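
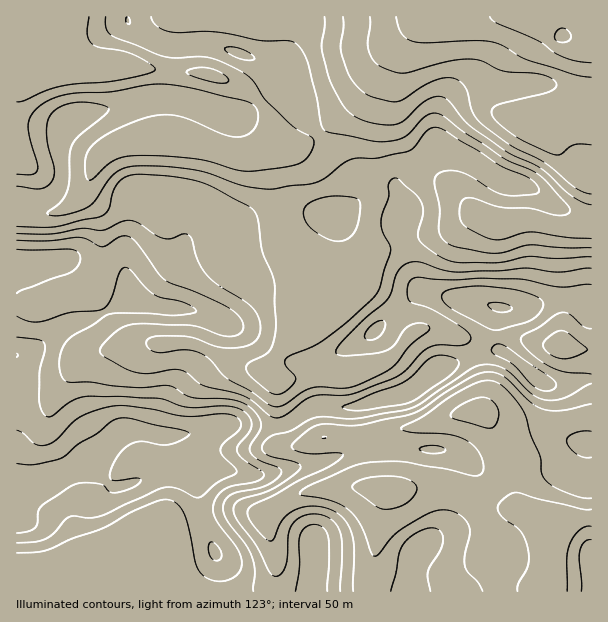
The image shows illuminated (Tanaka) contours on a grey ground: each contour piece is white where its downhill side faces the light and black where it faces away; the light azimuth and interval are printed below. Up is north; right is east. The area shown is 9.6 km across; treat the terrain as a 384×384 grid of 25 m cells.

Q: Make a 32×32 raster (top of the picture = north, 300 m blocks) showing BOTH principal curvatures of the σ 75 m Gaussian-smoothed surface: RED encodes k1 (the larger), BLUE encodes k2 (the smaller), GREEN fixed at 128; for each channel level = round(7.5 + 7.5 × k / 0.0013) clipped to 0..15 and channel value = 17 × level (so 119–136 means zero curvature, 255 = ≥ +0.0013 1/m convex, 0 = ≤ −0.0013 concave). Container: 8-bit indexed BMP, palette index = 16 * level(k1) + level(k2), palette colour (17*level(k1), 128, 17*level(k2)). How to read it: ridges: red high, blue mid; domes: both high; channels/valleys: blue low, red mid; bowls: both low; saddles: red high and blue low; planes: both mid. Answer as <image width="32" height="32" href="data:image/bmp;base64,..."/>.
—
<image width="32" height="32" href="data:image/bmp;base64,Qk02CAAAAAAAADYEAAAoAAAAIAAAACAAAAABAAgAAAAAAAAEAAATCwAAEwsAAAABAAAAAAAAAIAAABGAAAAigAAAM4AAAESAAABVgAAAZoAAAHeAAACIgAAAmYAAAKqAAAC7gAAAzIAAAN2AAADugAAA/4AAAACAEQARgBEAIoARADOAEQBEgBEAVYARAGaAEQB3gBEAiIARAJmAEQCqgBEAu4ARAMyAEQDdgBEA7oARAP+AEQAAgCIAEYAiACKAIgAzgCIARIAiAFWAIgBmgCIAd4AiAIiAIgCZgCIAqoAiALuAIgDMgCIA3YAiAO6AIgD/gCIAAIAzABGAMwAigDMAM4AzAESAMwBVgDMAZoAzAHeAMwCIgDMAmYAzAKqAMwC7gDMAzIAzAN2AMwDugDMA/4AzAACARAARgEQAIoBEADOARABEgEQAVYBEAGaARAB3gEQAiIBEAJmARACqgEQAu4BEAMyARADdgEQA7oBEAP+ARAAAgFUAEYBVACKAVQAzgFUARIBVAFWAVQBmgFUAd4BVAIiAVQCZgFUAqoBVALuAVQDMgFUA3YBVAO6AVQD/gFUAAIBmABGAZgAigGYAM4BmAESAZgBVgGYAZoBmAHeAZgCIgGYAmYBmAKqAZgC7gGYAzIBmAN2AZgDugGYA/4BmAACAdwARgHcAIoB3ADOAdwBEgHcAVYB3AGaAdwB3gHcAiIB3AJmAdwCqgHcAu4B3AMyAdwDdgHcA7oB3AP+AdwAAgIgAEYCIACKAiAAzgIgARICIAFWAiABmgIgAd4CIAIiAiACZgIgAqoCIALuAiADMgIgA3YCIAO6AiAD/gIgAAICZABGAmQAigJkAM4CZAESAmQBVgJkAZoCZAHeAmQCIgJkAmYCZAKqAmQC7gJkAzICZAN2AmQDugJkA/4CZAACAqgARgKoAIoCqADOAqgBEgKoAVYCqAGaAqgB3gKoAiICqAJmAqgCqgKoAu4CqAMyAqgDdgKoA7oCqAP+AqgAAgLsAEYC7ACKAuwAzgLsARIC7AFWAuwBmgLsAd4C7AIiAuwCZgLsAqoC7ALuAuwDMgLsA3YC7AO6AuwD/gLsAAIDMABGAzAAigMwAM4DMAESAzABVgMwAZoDMAHeAzACIgMwAmYDMAKqAzAC7gMwAzIDMAN2AzADugMwA/4DMAACA3QARgN0AIoDdADOA3QBEgN0AVYDdAGaA3QB3gN0AiIDdAJmA3QCqgN0Au4DdAMyA3QDdgN0A7oDdAP+A3QAAgO4AEYDuACKA7gAzgO4ARIDuAFWA7gBmgO4Ad4DuAIiA7gCZgO4AqoDuALuA7gDMgO4A3YDuAO6A7gD/gO4AAID/ABGA/wAigP8AM4D/AESA/wBVgP8AZoD/AHeA/wCIgP8AmYD/AKqA/wC7gP8AzID/AN2A/wDugP8A/4D/AHeHh4eYmJiHh4WUlJWVg5bHp3aEhqeXd3aHh4Z2dXXHhISFhoaGhod2hbjJyKVxlteohoOFp6eGhoeXmJeEhdiGloV1hIV3d3Z1yNm4lIGo2aiXg5S4yaiGdoeYiISU2sm4ppeWhHV2dYbnt3Zyk7nLuqeEhJa4uKeXh4eGZXPEl4Z2hrindXNkltWCYGGApLi3lYV2dYWml4aGdYR0dKKnp5d2l8jYpoSmx5ODpZGAgIBzdXZ2dYWEhZeGlpenuae4t6eXhqfHt6e45/j4+PbFlXNzdHSEhIanp5WXmJiXhoamqKiHdYaGdpalo3KCtNb358fHxtjY2LiGhYeGh5eXdIaYp7eXp7i3t7alg4OSYHCRo7W1tre3loWGh5inuZd1hpiXuci3t8fX+fvl4/e1pLWScICQcHN1dnaWlIOEh4WEmKeol5eWdYWnuJVitvn39/j3+cdycXRlc6S1pYWHl4SFhYR1dqeGhIODclOCooJhlLb29+eVY0N06frnxqeWdXWGhoZ1h5eGhHN0hqemlHJwcHPI+vfUpPX3loSnybeGdYWFhXRzg4KTlaWUlZbH57eUgpSmpLTX5oJiY5OFpsanl4Vzc4NzldnYuIV1dYSm+ch0coFxg6SShHRkp4V1lqfHxrfX+Pf3yKeXhnZ3dXOV5rWFlae4yNnZtqS5h4Z1hGWnybanl4aGhZaGh4eHhnOFt8fn+OjYuLjHxqiHh4eXdJe3d3aFhXZ2h4eHh4eHdYW5uKaWl5eXl4eHmNfY2Lmkp6iHdoeHh3eHd4aHh4Z2haWmdmWFdYaXh5eYt7fH2aWoqIaGh4eIiId2h4eHl4WGpZV1doZldZaFdISAcXKVlJamdYeIiIiYh4WHl6iYhZepl4Z1dXRzgoKTlLalk3GEpZV2hoeYl5iXlqeoqaeGhqiph3V0hIWF1/fFp6XYg4PJ2sfHyLinlpaXl4eWl5eXl5eFdIW46fj4hGJjdNeFcqSnp5eWhoR0dXZ1doeIl6iolYWW1/fXuJSCl3SX14V0g4ODg4ODhIWGdnZ2hpeXh6a2yefop3WDcoaYhJi4p3Z1dXV1dYWGl4Z2h4eWl3d2dajJp4Z0c3R2hoakuMnZ17eXhnaWt9jIlYaXl5aGd3Z1p8eVc3J0dXaGdnSWp6i3x+f45+fYppSUl6inh3d2d4WXt5aVlqeXlpaXdYSDg3N0hJOSgXBwcZaoqId3dnZ3hoaYp5ent9jox7aHh3aFhHJxgqSUhLbo16iZh3d3dnZ2hoaXmIiGhYRzdHeHhpamlrf39/f3+LeWlqWWdnZ2hnZ2hoaHmIeGhYeHh4eHhpe52JVkdISDc3R1p6mHh4eHdnZ2hoWFdXaHmIc="/>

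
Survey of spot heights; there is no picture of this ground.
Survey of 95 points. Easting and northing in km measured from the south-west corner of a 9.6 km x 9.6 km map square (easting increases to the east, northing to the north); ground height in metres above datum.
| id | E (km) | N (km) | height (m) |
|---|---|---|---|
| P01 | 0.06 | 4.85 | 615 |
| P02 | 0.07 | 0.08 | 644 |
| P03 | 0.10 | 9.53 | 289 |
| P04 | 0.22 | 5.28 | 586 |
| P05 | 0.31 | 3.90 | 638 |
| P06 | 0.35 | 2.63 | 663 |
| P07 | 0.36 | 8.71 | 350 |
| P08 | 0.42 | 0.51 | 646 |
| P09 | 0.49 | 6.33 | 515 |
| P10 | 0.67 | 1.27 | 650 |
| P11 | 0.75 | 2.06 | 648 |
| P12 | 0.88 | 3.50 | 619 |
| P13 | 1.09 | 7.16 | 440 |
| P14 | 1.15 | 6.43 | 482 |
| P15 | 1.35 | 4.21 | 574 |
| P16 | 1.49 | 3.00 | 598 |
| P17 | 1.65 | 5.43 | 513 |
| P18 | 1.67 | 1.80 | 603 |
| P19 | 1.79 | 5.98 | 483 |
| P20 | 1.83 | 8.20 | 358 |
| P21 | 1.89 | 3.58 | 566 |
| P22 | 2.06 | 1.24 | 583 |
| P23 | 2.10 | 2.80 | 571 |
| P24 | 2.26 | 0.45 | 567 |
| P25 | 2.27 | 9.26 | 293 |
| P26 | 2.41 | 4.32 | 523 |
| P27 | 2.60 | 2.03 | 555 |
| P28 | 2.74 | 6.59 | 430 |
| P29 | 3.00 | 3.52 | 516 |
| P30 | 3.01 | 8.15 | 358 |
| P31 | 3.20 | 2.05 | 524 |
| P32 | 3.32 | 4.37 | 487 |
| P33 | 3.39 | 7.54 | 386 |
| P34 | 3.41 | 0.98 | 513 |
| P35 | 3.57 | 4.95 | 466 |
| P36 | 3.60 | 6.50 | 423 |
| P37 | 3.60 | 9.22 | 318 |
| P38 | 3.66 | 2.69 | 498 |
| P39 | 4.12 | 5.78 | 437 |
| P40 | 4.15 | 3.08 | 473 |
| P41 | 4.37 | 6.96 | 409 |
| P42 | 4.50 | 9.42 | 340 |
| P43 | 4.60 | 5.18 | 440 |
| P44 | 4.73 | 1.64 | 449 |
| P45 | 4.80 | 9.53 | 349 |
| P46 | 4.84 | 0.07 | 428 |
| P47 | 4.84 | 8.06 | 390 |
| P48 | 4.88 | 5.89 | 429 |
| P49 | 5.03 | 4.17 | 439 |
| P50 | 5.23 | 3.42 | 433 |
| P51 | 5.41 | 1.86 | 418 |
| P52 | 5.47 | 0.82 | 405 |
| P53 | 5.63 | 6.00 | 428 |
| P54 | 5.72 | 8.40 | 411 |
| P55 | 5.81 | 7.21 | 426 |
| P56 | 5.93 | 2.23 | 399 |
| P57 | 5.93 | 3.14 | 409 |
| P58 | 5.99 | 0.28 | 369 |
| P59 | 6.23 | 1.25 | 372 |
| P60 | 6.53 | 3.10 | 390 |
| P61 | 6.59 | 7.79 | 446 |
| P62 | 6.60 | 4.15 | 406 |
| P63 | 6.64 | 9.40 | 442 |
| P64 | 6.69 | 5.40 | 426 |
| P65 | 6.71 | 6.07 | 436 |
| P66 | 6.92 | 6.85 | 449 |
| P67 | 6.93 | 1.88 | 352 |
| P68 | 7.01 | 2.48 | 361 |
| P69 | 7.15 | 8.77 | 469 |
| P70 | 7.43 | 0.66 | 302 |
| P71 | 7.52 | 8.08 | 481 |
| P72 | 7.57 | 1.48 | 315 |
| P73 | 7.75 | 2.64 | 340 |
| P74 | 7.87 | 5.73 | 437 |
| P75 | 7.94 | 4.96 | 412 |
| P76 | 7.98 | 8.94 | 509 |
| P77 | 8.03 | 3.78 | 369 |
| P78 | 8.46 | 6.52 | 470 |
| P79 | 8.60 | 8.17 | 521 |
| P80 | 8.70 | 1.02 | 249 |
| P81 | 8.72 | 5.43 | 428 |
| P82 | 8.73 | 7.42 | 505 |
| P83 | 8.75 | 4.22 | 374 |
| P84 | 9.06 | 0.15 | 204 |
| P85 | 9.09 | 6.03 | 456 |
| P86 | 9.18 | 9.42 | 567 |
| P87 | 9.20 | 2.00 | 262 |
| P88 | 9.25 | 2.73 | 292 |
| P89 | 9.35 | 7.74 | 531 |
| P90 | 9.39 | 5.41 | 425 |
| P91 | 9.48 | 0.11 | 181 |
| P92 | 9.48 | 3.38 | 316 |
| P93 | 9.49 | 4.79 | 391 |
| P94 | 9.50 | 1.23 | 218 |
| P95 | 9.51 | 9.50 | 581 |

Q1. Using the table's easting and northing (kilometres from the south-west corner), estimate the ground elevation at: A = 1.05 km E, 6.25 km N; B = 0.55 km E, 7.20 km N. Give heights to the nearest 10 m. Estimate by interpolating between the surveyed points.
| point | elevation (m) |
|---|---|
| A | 500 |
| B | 460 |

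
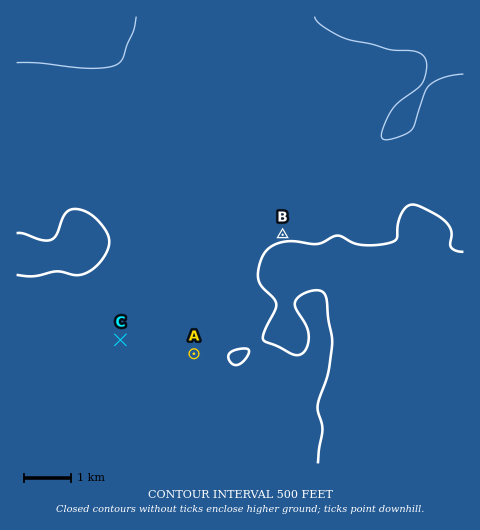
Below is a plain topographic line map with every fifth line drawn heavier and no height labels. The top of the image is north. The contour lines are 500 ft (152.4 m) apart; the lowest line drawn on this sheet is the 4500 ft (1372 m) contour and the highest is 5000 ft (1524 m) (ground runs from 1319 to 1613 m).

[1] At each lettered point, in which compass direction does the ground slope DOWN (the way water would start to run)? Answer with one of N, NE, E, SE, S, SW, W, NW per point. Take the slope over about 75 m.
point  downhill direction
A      W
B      N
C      W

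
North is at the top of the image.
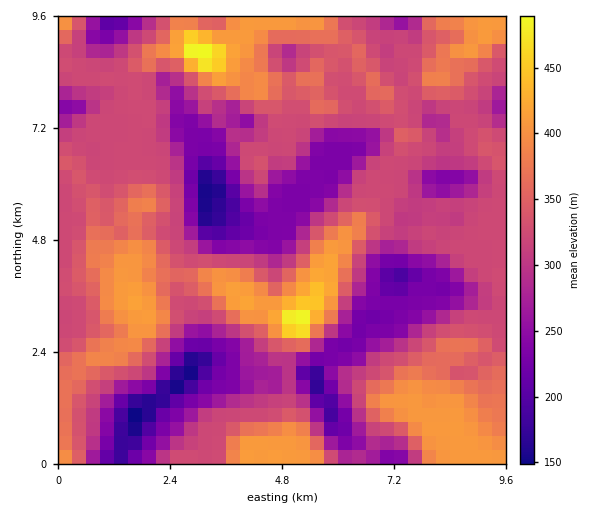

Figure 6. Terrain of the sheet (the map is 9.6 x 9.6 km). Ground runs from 145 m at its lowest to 495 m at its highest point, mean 320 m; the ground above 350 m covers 26.2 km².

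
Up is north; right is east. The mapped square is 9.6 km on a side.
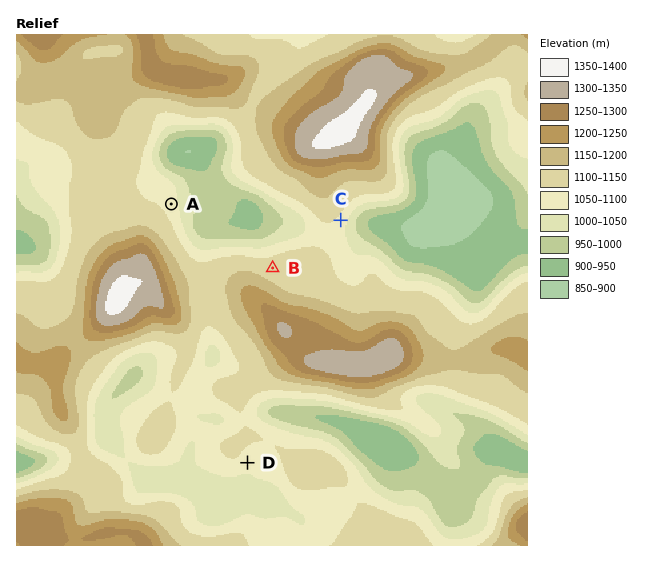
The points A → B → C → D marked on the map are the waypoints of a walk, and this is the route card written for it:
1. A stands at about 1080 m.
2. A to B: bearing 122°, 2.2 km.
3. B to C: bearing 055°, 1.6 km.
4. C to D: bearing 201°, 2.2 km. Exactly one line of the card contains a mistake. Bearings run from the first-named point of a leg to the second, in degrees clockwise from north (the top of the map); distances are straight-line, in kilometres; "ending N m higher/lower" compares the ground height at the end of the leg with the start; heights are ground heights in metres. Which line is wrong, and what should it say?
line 4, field distance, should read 4.9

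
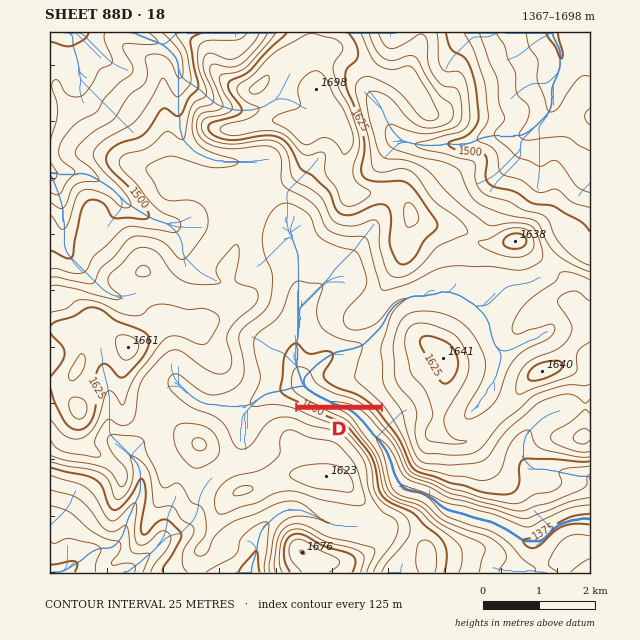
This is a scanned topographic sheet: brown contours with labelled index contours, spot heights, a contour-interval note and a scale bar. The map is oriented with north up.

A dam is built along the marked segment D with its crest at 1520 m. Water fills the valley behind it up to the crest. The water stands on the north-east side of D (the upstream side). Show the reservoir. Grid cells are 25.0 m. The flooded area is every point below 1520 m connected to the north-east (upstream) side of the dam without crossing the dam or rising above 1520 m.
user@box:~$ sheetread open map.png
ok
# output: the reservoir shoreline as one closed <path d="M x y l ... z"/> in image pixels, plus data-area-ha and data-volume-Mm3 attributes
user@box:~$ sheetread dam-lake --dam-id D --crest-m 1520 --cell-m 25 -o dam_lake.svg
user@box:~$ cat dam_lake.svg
<path d="M301 302l-7 2-15 22-12 7-8 10 0 11 7 17 0 8-7 13 0 4-1 1 4 4 19 1 12 5 2-2 85 0-13-12-14-9-6-1-4-5 0-6 11-15 3-9-4-3-35-10-6-11-6-17-5-5z" data-area-ha="227" data-volume-Mm3="48.68"/>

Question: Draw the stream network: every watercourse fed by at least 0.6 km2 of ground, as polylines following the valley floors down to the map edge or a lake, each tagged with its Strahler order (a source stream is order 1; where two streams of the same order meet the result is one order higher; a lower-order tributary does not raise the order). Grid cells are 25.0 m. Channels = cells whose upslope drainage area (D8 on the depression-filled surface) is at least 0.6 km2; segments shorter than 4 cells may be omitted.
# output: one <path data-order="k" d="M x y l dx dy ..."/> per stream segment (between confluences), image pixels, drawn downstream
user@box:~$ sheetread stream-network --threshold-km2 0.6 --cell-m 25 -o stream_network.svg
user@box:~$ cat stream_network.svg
<path data-order="2" d="M157 547l-8 8-2 0-8 9-7 4-4 4-4 0"/><path data-order="1" d="M346 526l-11 0-2-2-2 0-29-14-17 0-9 6-14 14-2 5-1 2 0 4-2 2 0 7-1 1 0 4-4 10 0 7-2 0"/><path data-order="2" d="M50 524l0 6"/><path data-order="1" d="M167 524l-1 3 0 6-9 14"/><path data-order="1" d="M194 520l-14 14-6 0-1 1-6 2-10 10"/><path data-order="1" d="M50 519l0 5"/><path data-order="1" d="M67 509l-15 15-2 0"/><path data-order="1" d="M245 413l12-13"/><path data-order="1" d="M552 413l-10 6-16 15-1 3 0 4-1 2 0 16 9 10 14 0 2 2 7 0 1 1 5 0 1 2 13 1 1 1 13 0 0 3"/><path data-order="1" d="M478 405l2-2 0-3 7-7 0-4 7-7 0-3 3-3 0-4 1-1 2-9 1-1 0-9-4-4 0-1"/><path data-order="2" d="M257 400l10-7 11-1 2-2 5 0 6-2 6 0 1-2 6 0 1 2"/><path data-order="2" d="M188 393l5 4 9 6 3 0 2 2 11 0 1 1 28 0 10-6"/><path data-order="3" d="M305 388l13 8 17 9 11 2 7 5 13 12 0 2 15 17 0 1 6 7 1 6 3 4 0 3 2 1 1 9 4 8 7 7 3 1 13 2 8 4 11 10 7 4 9 2 1 1 5 0 9 4 3 0 2 2 4 0 1 1 10 1 17 9 16 11 18 0 15-15 6-3 3 0 5-3 7 0 2-1 10 0"/><path data-order="1" d="M180 386l7 7 1 0"/><path data-order="1" d="M178 383l10 10"/><path data-order="1" d="M107 381l0 4 1 1 0 7 1 2 0 39 24 24 0 1 5 5 1 5 1 2 0 21-8 17 0 3-4 7-4 15-5 7-5 6-3 1-11 0-2 2-3 0-7 4-7 7-19 11-12 0"/><path data-order="3" d="M297 366l1 6 2 2 0 2 1 2 0 3 3 4"/><path data-order="1" d="M276 350l1 1 6 1 14 14"/><path data-order="2" d="M497 347l-3-3-1-7-2-2 0-4-1-1 0-6-5-8-9-10"/><path data-order="1" d="M539 337l-4 3-4 0-23 11-7 0-4-4"/><path data-order="3" d="M298 328l0 10-1 2 0 25"/><path data-order="2" d="M300 309l0 18-2 1"/><path data-order="2" d="M476 306l-14-10-6-1-2-2-2 0-2-1-10 0-5 3-7 0-2 1-14 0-1 1-3 0-8 5-7 5 0 2-5 4-7 14-18 18-6 2-1 1-3 0-1 2-13 1-14 7-4 4-2 0-15 16 0 7"/><path data-order="1" d="M116 296l-2 0-10-6-37-36-1-6-2-1 0-26-1-1 0-13-1-1 0-4-2-2-3-11-2-4 0-3-5-8"/><path data-order="1" d="M514 285l-9 3-17 17-3 1-9 0"/><path data-order="1" d="M331 279l-3 2-28 28"/><path data-order="1" d="M184 259l0-4-1-1 0-10-2-1 0-3-3-6-9-10"/><path data-order="1" d="M357 245l0 2-24 24-2 5-31 31 0 2"/><path data-order="2" d="M293 240l2 5 2 7 1 2 0 74"/><path data-order="1" d="M288 237l2 0 3 3"/><path data-order="1" d="M291 233l2 4"/><path data-order="1" d="M287 224l1 3 0 6 5 4"/><path data-order="2" d="M166 223l-11-3-9-4-14-10-4-1-7-8"/><path data-order="1" d="M173 223l-7 0"/><path data-order="2" d="M121 197l-10-9-21-13-3 0-1-1-36 0"/><path data-order="1" d="M590 183l0-66"/><path data-order="1" d="M501 178l18-19 2-2 0-7"/><path data-order="1" d="M498 172l23-22"/><path data-order="1" d="M236 162l-12 0-2-1"/><path data-order="2" d="M222 161l-7 0-20-9-12-12-2-9-1-1 0-14-2-2 0-45"/><path data-order="1" d="M252 161l-30 0"/><path data-order="2" d="M521 150l0-9 12-13"/><path data-order="2" d="M407 143l4 0 1 1 7 0 2 1 48-1 11-6 3 0 1-1 6 0 1-1 31 0 11-8"/><path data-order="3" d="M533 128l14-14"/><path data-order="1" d="M539 126l6-6 2-6"/><path data-order="3" d="M547 114l5-8 0-18 5-12 0-2"/><path data-order="1" d="M381 107l3 6 0 3 9 15 9 10 3 0 2 2"/><path data-order="1" d="M276 99l-10 7-6 1-1 2-4 0-2 1-20 0-1-1-4 0-2-2-2 0-2-1-6-1-16-16-6-3-3-3-4-1-7-7 0-4-2-2"/><path data-order="1" d="M528 86l4-3 15 0 10-9"/><path data-order="1" d="M80 81l0-12-2-1 0-6-1-1 0-4-1-2-2-7-1-1 0-11-3-3"/><path data-order="3" d="M557 74l3-6 0-18-8-17"/><path data-order="2" d="M178 69l0-5-1-2-1-5-12-12-2-1"/><path data-order="1" d="M100 51l-19-18-11 0"/><path data-order="2" d="M162 44l-10-4-3 0-4-3-3 0-7-4-4 0"/><path data-order="1" d="M543 37l4-1 3-3"/><path data-order="1" d="M491 36l6-3 53 0"/><path data-order="2" d="M70 33l-6 0"/><path data-order="1" d="M239 33l-62 0-11 11-4 0"/>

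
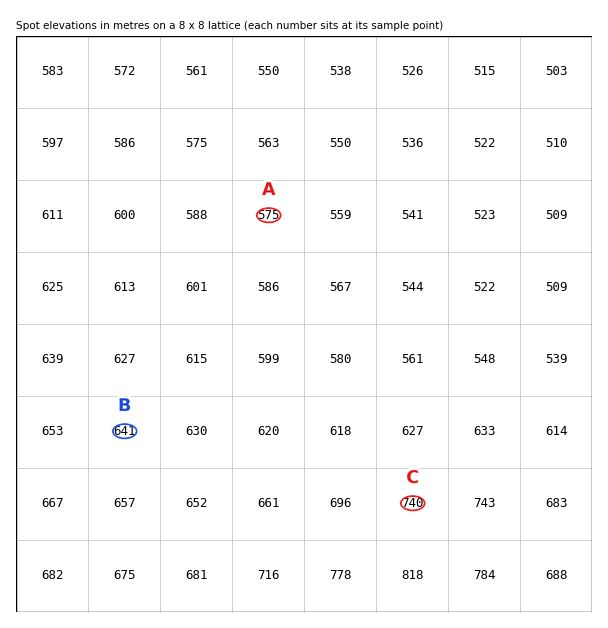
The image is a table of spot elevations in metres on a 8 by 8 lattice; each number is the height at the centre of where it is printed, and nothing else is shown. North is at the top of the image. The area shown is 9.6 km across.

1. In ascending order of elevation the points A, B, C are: A B C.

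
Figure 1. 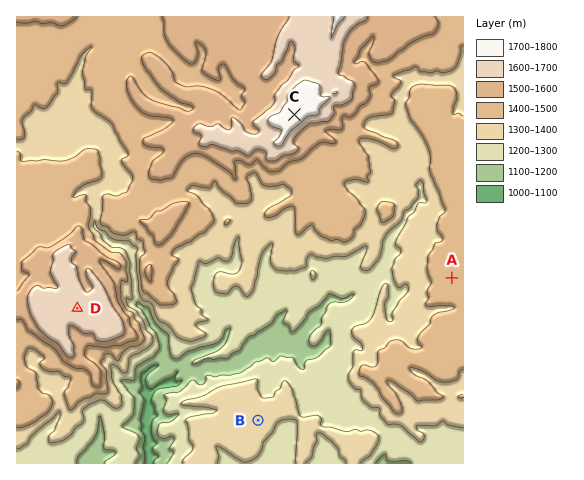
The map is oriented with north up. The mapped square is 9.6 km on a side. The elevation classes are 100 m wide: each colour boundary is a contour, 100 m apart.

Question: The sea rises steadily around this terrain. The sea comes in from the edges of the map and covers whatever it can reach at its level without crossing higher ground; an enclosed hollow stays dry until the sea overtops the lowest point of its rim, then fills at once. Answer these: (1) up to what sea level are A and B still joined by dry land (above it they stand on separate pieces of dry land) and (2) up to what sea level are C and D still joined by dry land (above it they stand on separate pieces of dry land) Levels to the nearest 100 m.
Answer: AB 1300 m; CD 1400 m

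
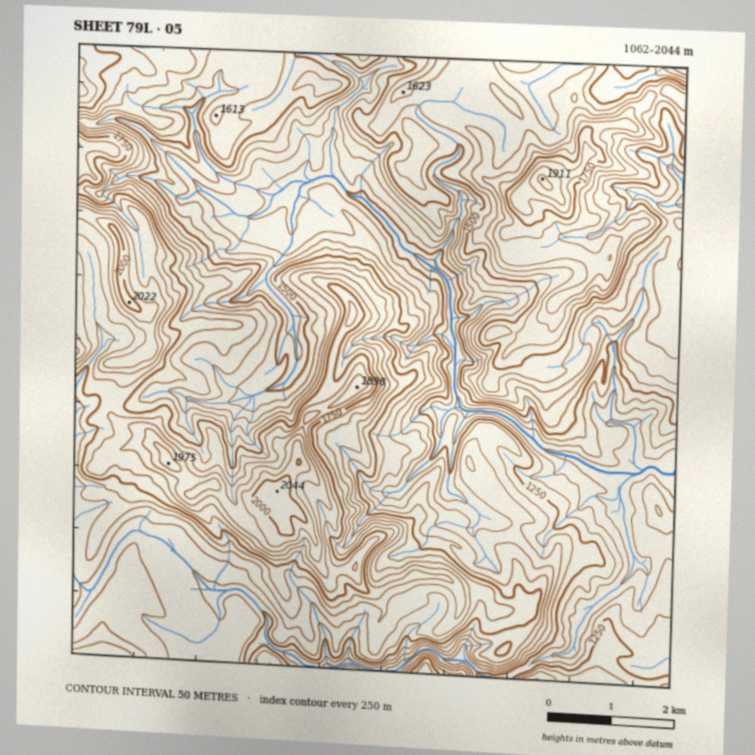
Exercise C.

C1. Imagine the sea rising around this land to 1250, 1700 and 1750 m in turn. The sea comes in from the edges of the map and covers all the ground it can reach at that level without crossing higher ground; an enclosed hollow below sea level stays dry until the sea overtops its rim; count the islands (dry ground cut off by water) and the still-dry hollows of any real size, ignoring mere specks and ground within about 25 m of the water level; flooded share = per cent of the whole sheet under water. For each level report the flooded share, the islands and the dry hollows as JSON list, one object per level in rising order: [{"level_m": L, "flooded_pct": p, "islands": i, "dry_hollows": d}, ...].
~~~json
[{"level_m": 1250, "flooded_pct": 11, "islands": 0, "dry_hollows": 0}, {"level_m": 1700, "flooded_pct": 80, "islands": 1, "dry_hollows": 0}, {"level_m": 1750, "flooded_pct": 85, "islands": 1, "dry_hollows": 0}]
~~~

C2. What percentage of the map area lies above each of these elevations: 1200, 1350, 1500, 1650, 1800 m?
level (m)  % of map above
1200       93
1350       78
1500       59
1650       27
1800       11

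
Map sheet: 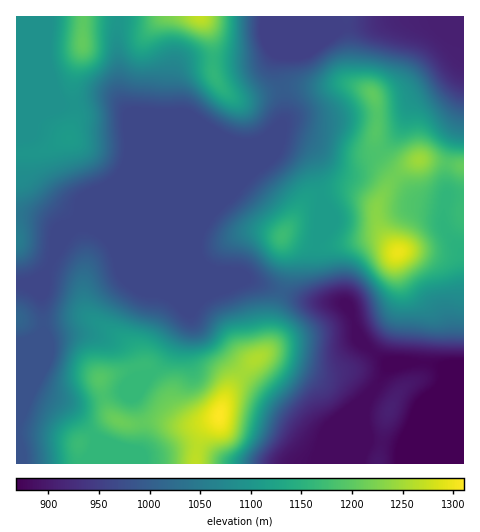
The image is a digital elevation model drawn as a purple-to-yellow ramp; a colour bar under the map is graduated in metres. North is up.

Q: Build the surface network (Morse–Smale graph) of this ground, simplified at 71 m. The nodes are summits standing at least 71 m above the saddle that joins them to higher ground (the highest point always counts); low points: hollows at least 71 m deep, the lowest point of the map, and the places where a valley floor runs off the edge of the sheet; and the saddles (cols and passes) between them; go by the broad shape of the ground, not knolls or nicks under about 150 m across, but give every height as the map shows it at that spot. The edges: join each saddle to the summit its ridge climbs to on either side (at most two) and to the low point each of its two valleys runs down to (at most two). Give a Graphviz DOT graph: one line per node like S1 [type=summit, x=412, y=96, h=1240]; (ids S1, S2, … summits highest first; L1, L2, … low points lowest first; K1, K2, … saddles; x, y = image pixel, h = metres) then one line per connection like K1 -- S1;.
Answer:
graph terrain {
  S1 [type=summit, x=220, y=416, h=1311];
  S2 [type=summit, x=398, y=252, h=1298];
  S3 [type=summit, x=200, y=17, h=1270];
  S4 [type=summit, x=82, y=42, h=1205];
  L1 [type=low, x=438, y=423, h=868];
  L2 [type=low, x=449, y=22, h=906];
  K1 [type=saddle, x=75, y=105, h=1095];
  K2 [type=saddle, x=283, y=291, h=1002];
  K3 [type=saddle, x=283, y=88, h=998];
  K4 [type=saddle, x=53, y=262, h=964];
  K1 -- S3;
  K1 -- S4;
  K1 -- L2;
  K2 -- S1;
  K2 -- S2;
  K2 -- L1;
  K2 -- L2;
  K3 -- S2;
  K3 -- S3;
  K3 -- L2;
  K4 -- S1;
  K4 -- S3;
  K4 -- L2;
}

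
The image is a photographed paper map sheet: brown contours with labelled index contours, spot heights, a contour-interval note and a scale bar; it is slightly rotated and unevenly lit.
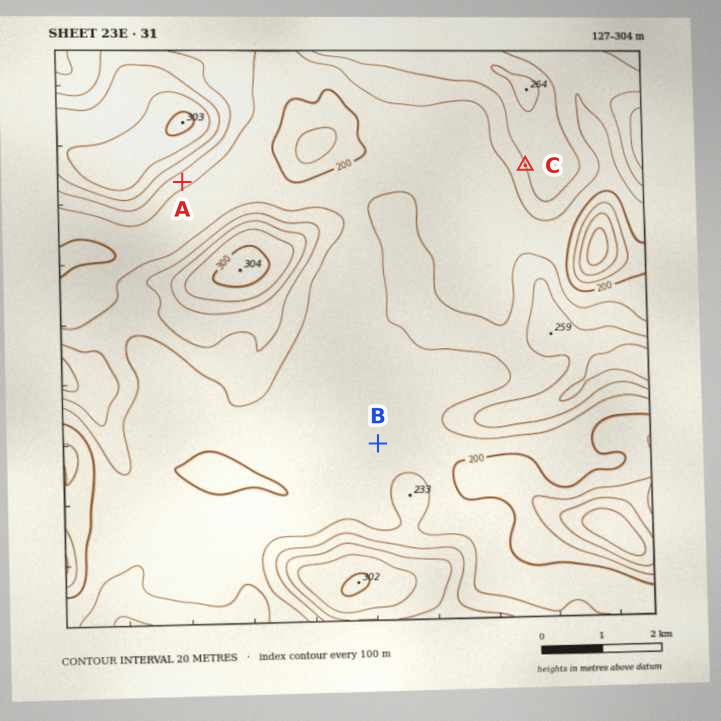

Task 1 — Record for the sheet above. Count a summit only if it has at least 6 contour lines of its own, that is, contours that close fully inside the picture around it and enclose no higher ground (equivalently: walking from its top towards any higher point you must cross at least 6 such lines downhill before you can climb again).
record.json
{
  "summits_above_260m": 0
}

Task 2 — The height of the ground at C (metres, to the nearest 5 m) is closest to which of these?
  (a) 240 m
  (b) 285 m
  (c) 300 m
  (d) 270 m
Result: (a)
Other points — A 225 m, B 210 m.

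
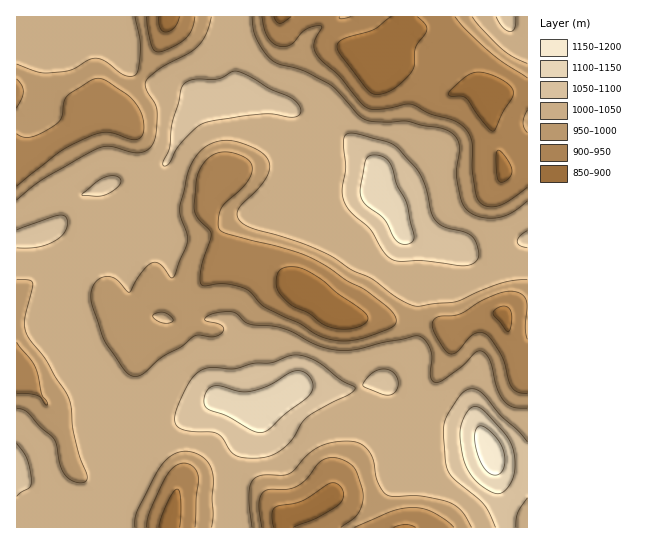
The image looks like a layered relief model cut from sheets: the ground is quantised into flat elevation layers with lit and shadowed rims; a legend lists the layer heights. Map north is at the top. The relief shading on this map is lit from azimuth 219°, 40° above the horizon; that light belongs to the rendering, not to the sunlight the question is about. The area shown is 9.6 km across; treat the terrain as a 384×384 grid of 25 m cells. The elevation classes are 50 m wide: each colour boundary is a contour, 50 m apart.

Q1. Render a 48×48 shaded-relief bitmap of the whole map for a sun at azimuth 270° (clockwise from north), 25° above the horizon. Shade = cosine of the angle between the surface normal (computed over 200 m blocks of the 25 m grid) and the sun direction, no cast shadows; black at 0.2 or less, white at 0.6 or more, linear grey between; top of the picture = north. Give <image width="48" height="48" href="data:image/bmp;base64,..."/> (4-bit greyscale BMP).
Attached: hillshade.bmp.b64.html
<image width="48" height="48" href="data:image/bmp;base64,Qk32BAAAAAAAAHYAAAAoAAAAMAAAADAAAAABAAQAAAAAAIAEAAATCwAAEwsAABAAAAAAAAAAAAAAABEREQAiIiIAMzMzAERERABVVVUAZmZmAHd3dwCIiIgAmZmZAKqqqgC7u7sAzMzMAN3d3QDu7u4A////AIiIiIiHUhSc7sqEAWmaq6l2Z4mrzdy5doiIiIiHUhOM7sqDAmiJmru4Znmru8y5ZoiIiIiIZBJr7sqDE3h3ibzbmHiaq7y4Zoh3d4mZdSFa7tt0NodmeL3duYiZm8ynRIdmaKuphjE53tuFV4dEWKzdupiZrNylM3dlabuZh1I3zduXeIZDWKzdupiavd2kEXdVarqYiHVHrLuph3ZUV6u8uZiazeyTAXdVe7qYiId4mquqh2ZlZ4mrqZiazuyCEXZWi7qYiImImZq6l2Vmd4iaqYia3utRI2VYq7mYiJmqmJq6l1VXiIiZmYia3tkxRlRqy6mYiJmrqZqqh2VWeIiJmIiazcYiZ2V7y6mIiJmry6mZmHZVZ4iJmIiJvKUjZ4isy6mHiZqrzKh4mphkVniJh3eJu5UzVqvMuph3eaqry5d4mrp1VniZh2Zpu5YyRc3sqZh2eaqqqoiJmrqFVniZh2ZXq6dCNd7bqYdmeaqqqZiZmaqGZ4mZiHZVi7hCRe3KmHdniZmqqZmZmJh2Z4mZmIdDa8gzae25iHZ3iYmZmZmZmIdlVnmqqZdCa8hEnNyph2Z4mZiJmJmZmHZDRomru6hEeqhWvuyYh2Z4mZmIiZmHd2VVaImrzLhVd3dozu2oh2eJmIh3mZh2VVVniJqrzLl3dkVovd25hmeJmIh2iZh2VVZ4maq8zKmIhlRXrLu6h2aJh4mGaJh3ZWeJq7u8y5mIiHZWiYmql2eJh4mGVoiHdneKvMu7qYiIiIh3d3iamHd4h4mGRXeIh4ibzMuqmYiZmIiIh4iJmId4iIiGRWeIiZqry7qZqpiIiHeIiIiHiIh4iIiGRWeJmqq7qpmay5d3iHeJmZmHd4h4mZl1RXmqqqqpmZmb3HVniHeJmpmYd3h4mZhkRpvLqZmZmJms2mRXd3eJqpmZiHh4iJhjN63bqZiZiZvMuERWZlaKu7qZmIh3iIhjNqzcuZmYmbzblkRWZDV6zdypmZmHeIhjJIrNy5mZmb3adVVWVDRpzN3KqZmYeIhjE3m93KmZmb3aZFVmUzRoq7zMuqmYiJljEmis3bqZma3aZFZ3UzRoqpq7u6qYiap0Ilis3LqZmazJZFd3UyRoqoiau7qXecyWRFiruqmZmbuoZWiIYyNpqoh4mqqGeu64ZmiamZmZmamHd3iIYyR6u5h3eJmHnO7Jd3iImZmIiYdniId3VEWLzKl2Z3iIrO7aiIiIiJiIiHVXiYZmZmabzMp1VniJvd3LqIiIiIh3h1M3mYZWd3eKvNuGZniavMu7qYiId3d3djI3mpdniIiJu8uXdmiru7u6mImYd3h3ZCJXmqmIiIiJu7qYdmi7mKuqmZmHd3d2VDRomZmYiIiazJmYh3iqdXq6qZmHZmd2VEaImZmZiIm8zIiYh3iqc0i7u6mHVGiGVWeJmZmZmZvduoiIh3iZYiaszLmGM2mXVWiJmZmZmr3cqIiIh4mZYQWs3bmFImq5Zmd4iImaq93bh4iIiImYUQSc7cqFEWq6mYdmeImqzd3Kdg=="/>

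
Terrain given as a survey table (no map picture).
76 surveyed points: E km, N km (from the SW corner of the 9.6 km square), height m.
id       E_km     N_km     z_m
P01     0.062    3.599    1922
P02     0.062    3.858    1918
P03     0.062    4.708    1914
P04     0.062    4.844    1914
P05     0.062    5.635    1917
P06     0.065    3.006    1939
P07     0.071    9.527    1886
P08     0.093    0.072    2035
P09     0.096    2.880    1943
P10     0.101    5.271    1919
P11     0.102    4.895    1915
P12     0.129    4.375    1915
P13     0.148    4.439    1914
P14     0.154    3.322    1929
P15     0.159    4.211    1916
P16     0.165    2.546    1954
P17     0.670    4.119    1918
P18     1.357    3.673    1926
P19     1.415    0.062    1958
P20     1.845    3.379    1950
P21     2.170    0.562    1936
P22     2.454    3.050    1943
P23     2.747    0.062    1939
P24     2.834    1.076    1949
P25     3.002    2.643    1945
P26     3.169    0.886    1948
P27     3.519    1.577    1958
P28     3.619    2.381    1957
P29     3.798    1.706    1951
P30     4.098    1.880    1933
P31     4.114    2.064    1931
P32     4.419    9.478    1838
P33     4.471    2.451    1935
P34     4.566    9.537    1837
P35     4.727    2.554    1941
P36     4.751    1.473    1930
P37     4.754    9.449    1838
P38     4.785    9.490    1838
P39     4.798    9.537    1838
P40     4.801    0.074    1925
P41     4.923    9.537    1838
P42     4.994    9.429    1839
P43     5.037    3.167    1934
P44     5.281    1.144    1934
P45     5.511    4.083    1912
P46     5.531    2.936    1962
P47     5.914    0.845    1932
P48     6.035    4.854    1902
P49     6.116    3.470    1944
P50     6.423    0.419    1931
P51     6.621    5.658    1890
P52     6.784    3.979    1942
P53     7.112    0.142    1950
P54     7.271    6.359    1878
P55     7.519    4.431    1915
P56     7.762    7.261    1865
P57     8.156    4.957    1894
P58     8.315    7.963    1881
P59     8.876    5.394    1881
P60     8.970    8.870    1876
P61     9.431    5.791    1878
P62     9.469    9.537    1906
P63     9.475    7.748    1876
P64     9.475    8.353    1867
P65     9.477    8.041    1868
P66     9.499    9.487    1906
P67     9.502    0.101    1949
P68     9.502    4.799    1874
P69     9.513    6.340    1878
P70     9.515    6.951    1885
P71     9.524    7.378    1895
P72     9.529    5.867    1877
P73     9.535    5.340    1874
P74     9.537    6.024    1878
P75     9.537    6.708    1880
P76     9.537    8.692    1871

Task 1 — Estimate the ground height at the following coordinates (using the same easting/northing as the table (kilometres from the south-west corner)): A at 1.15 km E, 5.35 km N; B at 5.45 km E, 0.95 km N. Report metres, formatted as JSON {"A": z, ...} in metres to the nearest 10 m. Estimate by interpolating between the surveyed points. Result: {"A": 1930, "B": 1930}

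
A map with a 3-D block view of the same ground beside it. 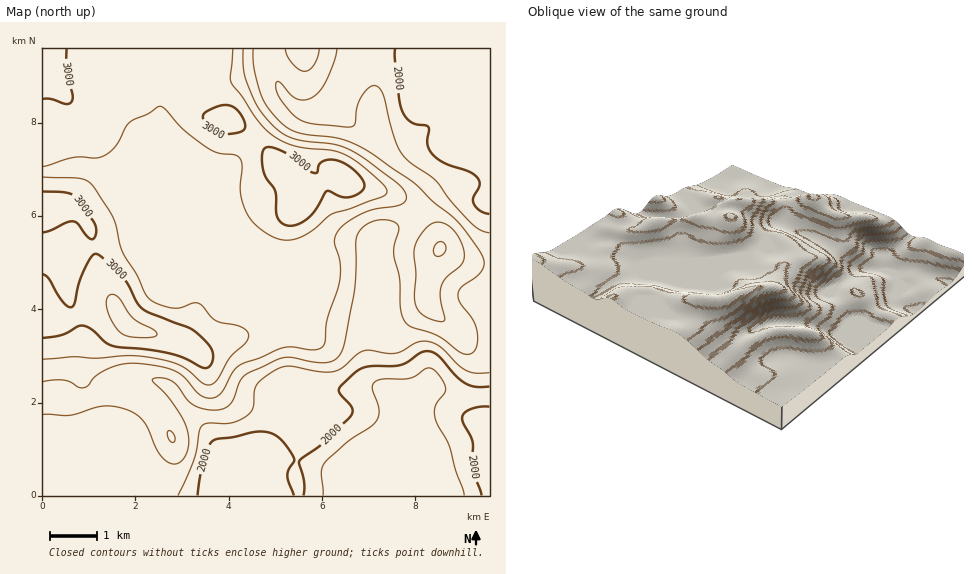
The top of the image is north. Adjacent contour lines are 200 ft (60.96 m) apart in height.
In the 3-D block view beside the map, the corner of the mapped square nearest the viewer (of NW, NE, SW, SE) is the SW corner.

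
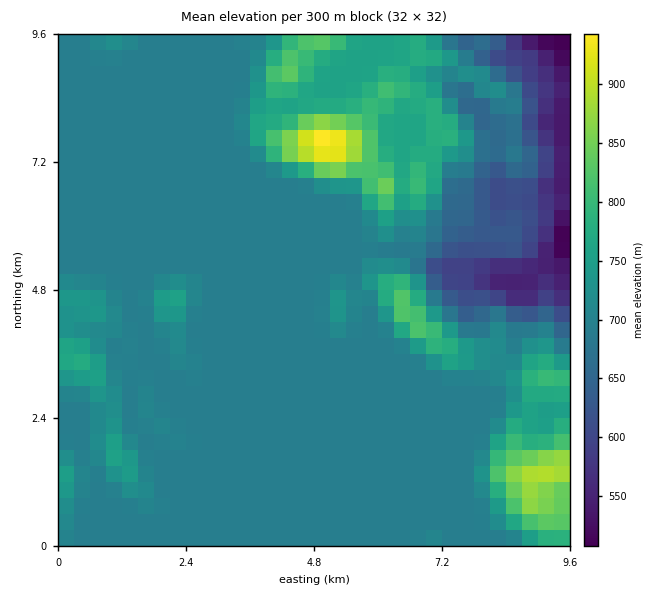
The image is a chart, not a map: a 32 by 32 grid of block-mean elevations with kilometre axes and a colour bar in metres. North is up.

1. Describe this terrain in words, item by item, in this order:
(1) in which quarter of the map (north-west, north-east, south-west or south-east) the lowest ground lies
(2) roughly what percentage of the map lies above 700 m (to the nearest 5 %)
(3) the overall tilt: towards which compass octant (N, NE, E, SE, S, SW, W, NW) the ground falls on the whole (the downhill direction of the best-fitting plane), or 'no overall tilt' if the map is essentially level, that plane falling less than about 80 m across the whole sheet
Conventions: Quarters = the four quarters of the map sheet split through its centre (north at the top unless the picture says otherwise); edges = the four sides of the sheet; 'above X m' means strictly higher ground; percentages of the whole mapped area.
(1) The lowest ground is in the north-east quarter.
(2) Ground above 700 m makes up about 30 % of the sheet.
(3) There is no overall tilt: the best-fitting plane is nearly level.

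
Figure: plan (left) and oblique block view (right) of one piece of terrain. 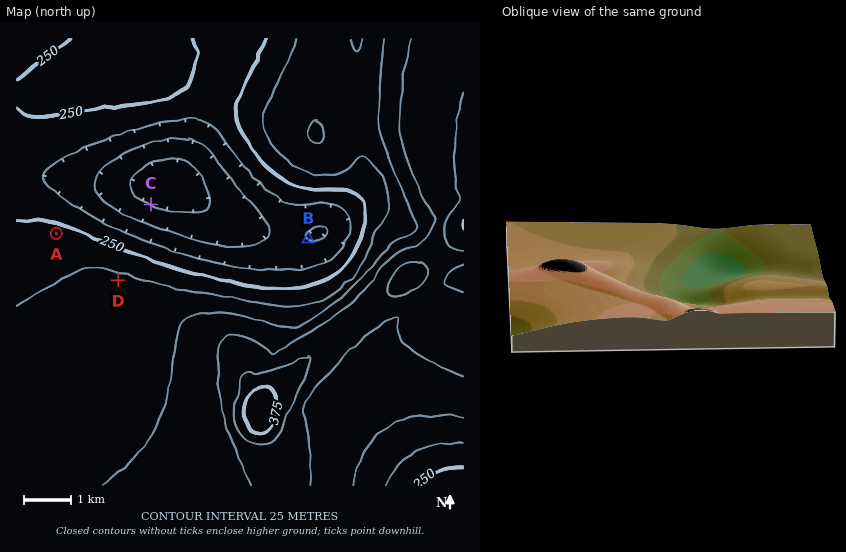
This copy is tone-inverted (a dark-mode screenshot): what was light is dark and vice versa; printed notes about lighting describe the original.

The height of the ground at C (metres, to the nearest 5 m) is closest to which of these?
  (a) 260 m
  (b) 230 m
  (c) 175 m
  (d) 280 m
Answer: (c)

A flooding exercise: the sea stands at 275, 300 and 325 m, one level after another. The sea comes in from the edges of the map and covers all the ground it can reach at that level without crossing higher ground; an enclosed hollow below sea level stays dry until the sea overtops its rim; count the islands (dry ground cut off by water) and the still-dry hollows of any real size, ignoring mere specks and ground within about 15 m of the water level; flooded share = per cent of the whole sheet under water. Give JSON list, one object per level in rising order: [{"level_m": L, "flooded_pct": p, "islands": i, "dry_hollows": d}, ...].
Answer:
[{"level_m": 275, "flooded_pct": 40, "islands": 0, "dry_hollows": 0}, {"level_m": 300, "flooded_pct": 66, "islands": 0, "dry_hollows": 0}, {"level_m": 325, "flooded_pct": 83, "islands": 0, "dry_hollows": 0}]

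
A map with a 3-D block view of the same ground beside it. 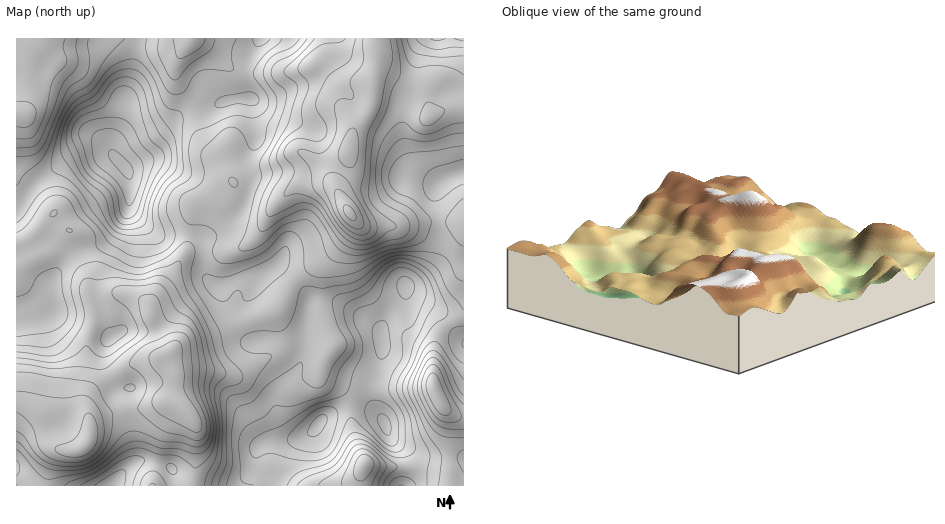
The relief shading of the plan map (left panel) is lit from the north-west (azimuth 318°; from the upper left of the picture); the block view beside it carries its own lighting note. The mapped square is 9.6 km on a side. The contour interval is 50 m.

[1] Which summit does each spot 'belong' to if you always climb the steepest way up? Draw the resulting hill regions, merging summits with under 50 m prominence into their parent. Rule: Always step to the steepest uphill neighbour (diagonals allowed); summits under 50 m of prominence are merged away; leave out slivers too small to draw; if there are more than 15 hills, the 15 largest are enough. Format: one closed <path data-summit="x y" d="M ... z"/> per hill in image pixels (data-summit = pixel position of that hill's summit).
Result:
<path data-summit="350 214" d="M463 38l-203 0-8 15-5 14 1 32-18 1-48 14-20 16-35 19-8 10 10 16 1 36 15 15 13 8 9 1 19-2 13 3 4 6 1 30 2 6 9 8 2 2 24-10 21-3-10 17-13 10-1 14 7 18 6 7 28-1 26 4-1 11-6 14-15 16-7 14 0 9 7 14 12 13 9 1 5-2 14-16 21-10 19-1 15 6-5-10 0-18 9-33-1-23 6-12 15-16 4-13 5 9 26 13 27 30z"/><path data-summit="87 443" d="M105 151l-15 0-21 7-30 22-23 29 1 277 95 0 3-3 18-20 1-13-15-45-1-9 1-5 3-2-7-4-11-21 0-14 2-7 5-6 11-6 30 0 7-4 28-27 26-15-7-7-2-6-2-33-6-4-10-2-24 2-17-9-16-17 1-27-3-13-16-15z"/><path data-summit="185 411" d="M260 276l-24 4-19 8-6-3-24 15-28 27-7 4-30 0-15 10-3 9 0 14 11 21 7 4-3 2-1 7 16 52-1 14 8-4 14 2 16 5 12 11 34 7 57 0-2-9-13-14-1-14 8-6 25-2 13-4-11-2-7-8-10-18 0-9 7-14 15-16 6-14 1-11-26-4-28 1-6-7-7-18 0-11 14-13z"/><path data-summit="17 114" d="M137 38l-121 1 1 169 22-28 30-22 21-7 15 0 8 3 0-14 10-20 4-11-3-11 8-23z"/><path data-summit="435 392" d="M406 288l-4 13-15 16-6 12 1 23-9 33 0 18 16 33 4 6 16 9 5 8 0 12-8 15 57 0 1-145-27-31-26-13z"/><path data-summit="192 39" d="M259 38l-121 0-6 37-8 23 3 11-15 36 0 6 3 7 3 2 9-11 35-19 20-16 48-14 18-1-1-32z"/><path data-summit="364 464" d="M363 407l-19 1-17 8-15 16-8 5-13 3-19 0-10 4-4 4 0 11 4 9 10 8 2 9 131 1 9-15-1-15-4-5-16-10-11-22-4-5z"/><path data-summit="152 485" d="M150 460l-9 0-10 5-18 20 63 0 0-7-5-11z"/>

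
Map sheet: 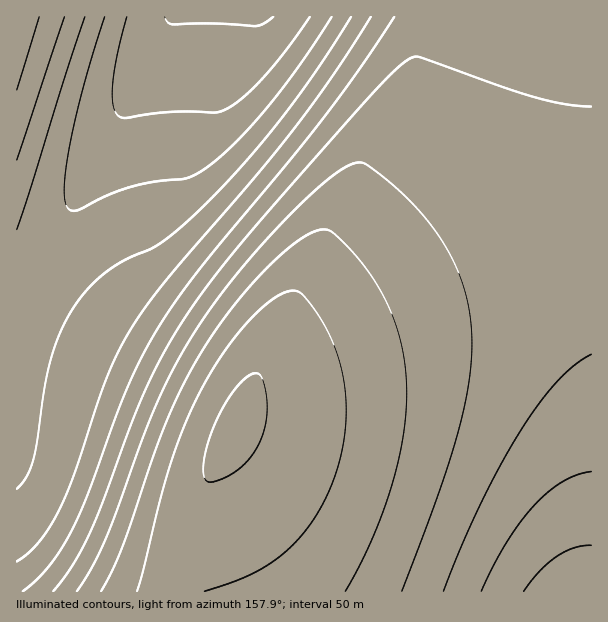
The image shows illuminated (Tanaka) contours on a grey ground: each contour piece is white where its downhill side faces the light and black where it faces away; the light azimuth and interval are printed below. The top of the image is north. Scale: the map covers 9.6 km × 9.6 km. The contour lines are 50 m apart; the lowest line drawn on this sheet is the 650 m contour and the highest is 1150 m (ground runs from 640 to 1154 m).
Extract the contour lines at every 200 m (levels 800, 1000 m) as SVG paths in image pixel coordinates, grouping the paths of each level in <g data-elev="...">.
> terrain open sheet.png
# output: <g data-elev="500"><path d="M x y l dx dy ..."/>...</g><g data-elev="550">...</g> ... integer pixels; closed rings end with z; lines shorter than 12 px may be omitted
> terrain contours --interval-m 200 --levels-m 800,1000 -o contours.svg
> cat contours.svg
<g data-elev="800"><path d="M77 591l15-24 14-28 38-105 17-41 18-34 21-35 40-54 53-58 22-22 20-16 15-9 10-3 5 2 7 5 29 23 20 21 17 21 12 21 11 23 6 22 4 24 1 23-2 24-10 54-20 66-38 100"/></g><g data-elev="1000"><path d="M17 489l10-13 6-17 12-76 9-33 10-26 13-21 13-16 14-14 19-12 27-12 14-8 25-21 32-31 34-39 33-41 32-43 31-49"/><path d="M85 17l-68 213"/></g>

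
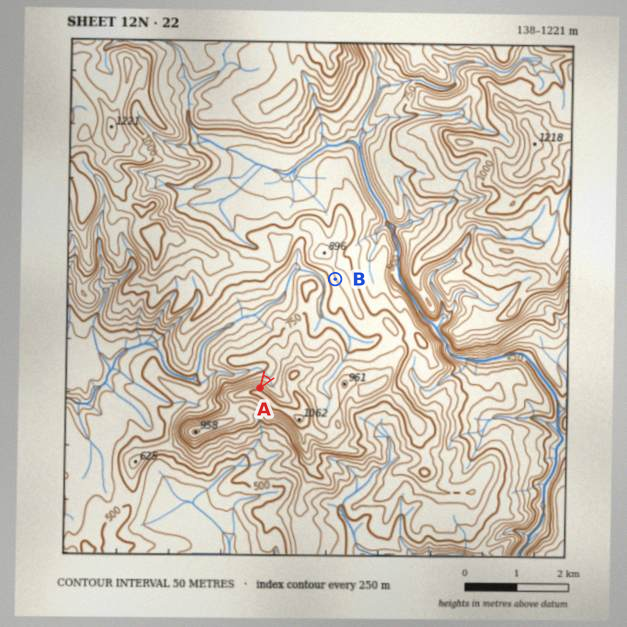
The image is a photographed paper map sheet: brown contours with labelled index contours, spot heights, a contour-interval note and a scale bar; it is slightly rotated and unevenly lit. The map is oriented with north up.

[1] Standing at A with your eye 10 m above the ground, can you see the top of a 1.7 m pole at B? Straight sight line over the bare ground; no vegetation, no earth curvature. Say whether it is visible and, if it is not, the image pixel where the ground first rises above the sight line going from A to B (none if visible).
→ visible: true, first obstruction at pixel None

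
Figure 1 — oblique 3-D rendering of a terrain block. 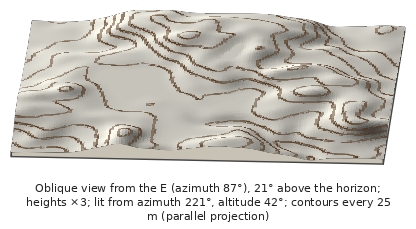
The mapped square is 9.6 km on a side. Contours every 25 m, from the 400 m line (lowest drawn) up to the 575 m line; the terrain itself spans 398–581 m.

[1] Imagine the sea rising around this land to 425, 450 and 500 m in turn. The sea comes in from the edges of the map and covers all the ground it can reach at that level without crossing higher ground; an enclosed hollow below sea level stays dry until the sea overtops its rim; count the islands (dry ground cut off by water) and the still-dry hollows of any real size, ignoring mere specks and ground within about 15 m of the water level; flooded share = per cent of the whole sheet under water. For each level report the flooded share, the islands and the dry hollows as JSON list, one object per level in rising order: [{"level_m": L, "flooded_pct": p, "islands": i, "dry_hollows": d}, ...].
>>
[{"level_m": 425, "flooded_pct": 8, "islands": 0, "dry_hollows": 0}, {"level_m": 450, "flooded_pct": 19, "islands": 0, "dry_hollows": 0}, {"level_m": 500, "flooded_pct": 68, "islands": 0, "dry_hollows": 0}]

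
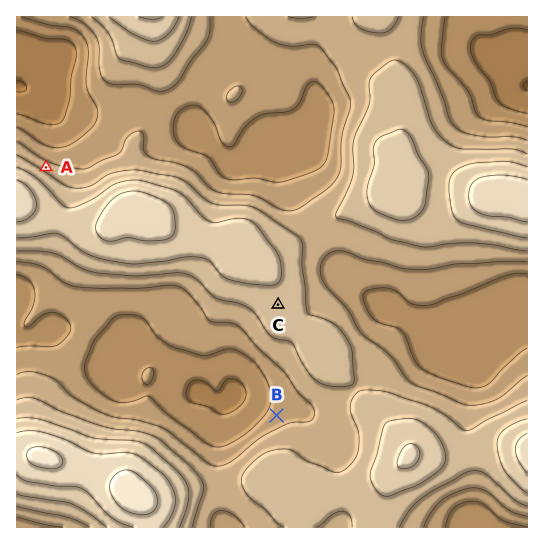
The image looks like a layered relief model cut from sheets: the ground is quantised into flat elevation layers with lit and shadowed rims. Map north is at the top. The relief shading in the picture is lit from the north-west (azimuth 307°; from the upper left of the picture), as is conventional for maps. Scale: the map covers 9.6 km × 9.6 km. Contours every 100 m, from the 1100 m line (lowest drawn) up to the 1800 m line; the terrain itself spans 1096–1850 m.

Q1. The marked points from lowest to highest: B A C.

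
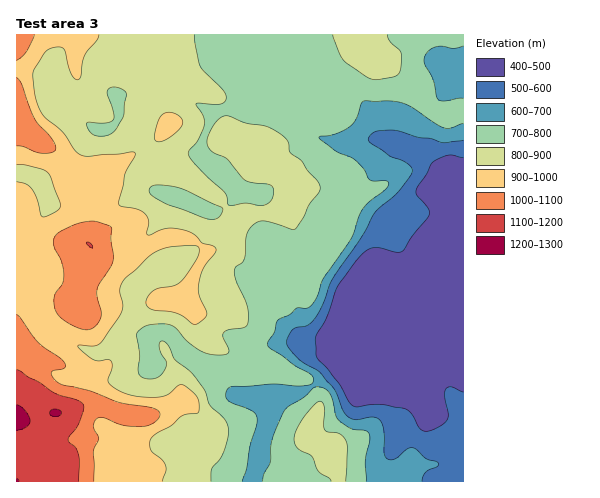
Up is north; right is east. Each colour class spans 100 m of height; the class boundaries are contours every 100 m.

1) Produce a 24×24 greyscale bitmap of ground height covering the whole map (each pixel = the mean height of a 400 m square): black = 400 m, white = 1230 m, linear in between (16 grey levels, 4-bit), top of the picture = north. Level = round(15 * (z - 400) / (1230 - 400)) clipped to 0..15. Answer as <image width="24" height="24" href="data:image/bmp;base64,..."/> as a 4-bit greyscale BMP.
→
<image width="24" height="24" href="data:image/bmp;base64,Qk2WAQAAAAAAAHYAAAAoAAAAGAAAABgAAAABAAQAAAAAACABAAATCwAAEwsAABAAAAAAAAAAAAAAABEREQAiIiIAMzMzAERERABVVVUAZmZmAHd3dwCIiIgAmZmZAKqqqgC7u7sAzMzMAN3d3QDu7u4A////AO3cuqqIdlVmd2VEQ+7cqqmIh1VniGREM+7cuqmIh2Voh2QyI/7tu8uZhmVndTMiEu7cupmpdVRWYxEREty6qHeIZmZmQREAEcu6mHd3d3ZjIREREcqZmHd4h2ZCIREREbmruYeJiHZUIREREaq8uZmqiHZlMREREZq8uZmZiHZmUhEREZq8ypmZmHZmYxEREZq8ypmZmHZndTIhEKq8upmZiHd3ZkMyEamaqpiHd3eHdlQyIZmaqYd3d3eIdmVCEZmqqoiId4iIdmVDEaqpmZmHd4h3ZVQzIsuYeImYiIh2ZUM0RMmHd4mYd3dmZlVVZriIh4iHd2Znd2ZmZaiJiIiIdmZndnd2VamZiJmHZmZnZ4h2VbqamIiHZmZneJh2Zg=="/>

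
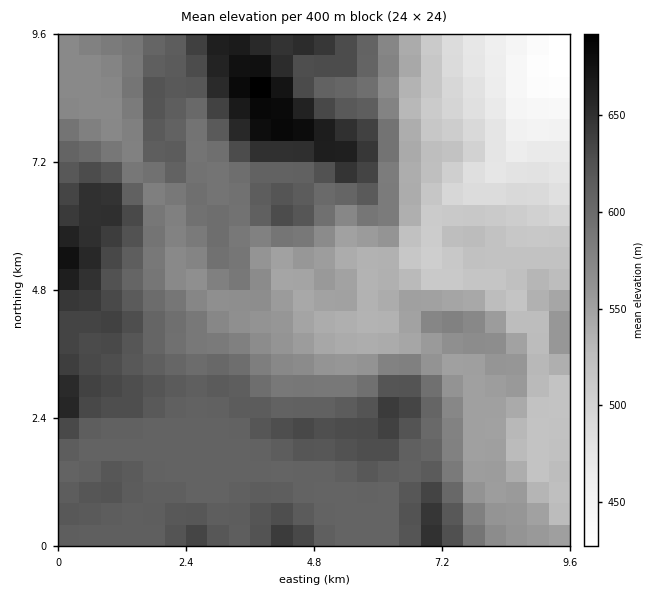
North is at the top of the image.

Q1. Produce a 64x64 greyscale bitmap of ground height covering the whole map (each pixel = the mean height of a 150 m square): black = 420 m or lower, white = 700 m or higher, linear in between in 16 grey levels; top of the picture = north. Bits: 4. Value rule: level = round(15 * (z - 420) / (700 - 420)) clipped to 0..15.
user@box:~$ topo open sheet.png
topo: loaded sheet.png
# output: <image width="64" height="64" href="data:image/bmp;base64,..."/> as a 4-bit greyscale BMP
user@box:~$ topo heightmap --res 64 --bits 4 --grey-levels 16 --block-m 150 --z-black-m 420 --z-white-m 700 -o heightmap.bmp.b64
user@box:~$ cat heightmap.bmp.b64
<image width="64" height="64" href="data:image/bmp;base64,Qk12CAAAAAAAAHYAAAAoAAAAQAAAAEAAAAABAAQAAAAAAAAIAAATCwAAEwsAABAAAAAAAAAAAAAAABEREQAiIiIAMzMzAERERABVVVUAZmZmAHd3dwCIiIgAmZmZAKqqqgC7u7sAzMzMAN3d3QDu7u4A////AKqqqqqqqqq7zLu6qrvMzMu6qqqqqqq8zMupmIiIh3d3qqqqqqqqqrvMu7qqu7zMu7qqqqqqqrzMy6mYiId3d3eqqqqqqqqqu7u7qqq7vMy7qqqqqqqqvMzLqZiIh3d3Zru7qqqqqqq7u7qqqru7u7qqqqqqqqu8zMupiIh3d3Zmu7u7qqqqqru6qqqru7u7qqqqqqqqq7zMupmId3d3dlW7u7u7qqqqqqqqqqq7u7qqqqqqqqqrvMy6mId3d3dmVaq7u7u6qqqqqqqqqqqqqqqqqqqqqqq8y7qYd3d3dmVmqqu7u7uqqqqqqqqqqqqqqqqqqqqqqru7qYh3d3d2VWaqqru7u6qqqqqqqqqqqqqqqqqqqqqqq7uph3d3d2VVZqqqq7u6qqqqqqqqqqqqqqqqqqu7uqqquqmHd3d2VVVmqqqqqqqqqqqqqqqqqqqqqqqqu7u7qqqqmId3d3ZVVVaqqqqqqqqqqqqqqqqqqqq7u7u7u7u6qqqYd3d3ZVVVVruqqqqqqqqqqqqqqqqqu7u7u7u7u7qqqph3d3dlVVVWu6qqqqqqqqqqqqqqqru7u7u7u7u8u6qqmHd3d2VVVVbLuqqqqqqqqqqqqqq7u7zLu7u7u8zLuqqYh3d3ZlVVVsy7qqqqqqqqqqqqqru7u7u7u7u7zMu6qpiHd3d2VVVV3Mu7u7u6qqqqqqqru7u7u7u7u7vMzLupmHd3d3ZVVVXdzLu7u7u6qqqqqru6qqqqqqqru8zMu6mYd3d3d2VVVd3Mu7zLu7u6qqq7uqqqmaqqqqqrvMy7qZh3d3d3ZlVV3cy7u7u7u7qqq7u6qpmZmZmZmaq7y7qpiHd3d3d2VVXczLu7u7u7qqqqu6qpmZmZmZmZmau7qpmHd3d3iHZVVczLu7u7u6qqqqqqqpmYiIiIiIiJmqqpiHd3d3iIdmVmzLu7u7uqqqqqqqqpmYiIiIiIiIiJmZiHd3d3eIh2ZmfMu7u7u6qqqZmZqZmYiIiHd3d3d3iIh3d3d3eIh3Zmd8y7u7u7qqqZmZmZmYiIiHd3d3d3d3d3d3d4iIiHZmZ4zLu7u7uqqpmZmZmYiIiHd3d2ZmZmZnd4iIiIiHdmZnjMu7u8u7qqmZmZiIiIiHd3d2ZmZmZmd4iIiIiIdmVneMy7vMzLuqqZmZiIiIiId3d2ZmZmZmd4iZmYiIdmVWd4zMzMzMu6qqmZmIiIiIh3d2ZmZmZmZ3iJmIiIdmVVZ3jMzMzMu6qqmZmIiIiIiHd3d3d2ZmZ3eIiIiHdmVVZnd8zMzLu7qqmZmIiIiIiHd3d3d3ZmZ3d3d3d3dmVVVnd3zMzMu6qqmZiIiIiIiId3d3d3d2Znd3ZmZmZmVVVmd2bd3Mu7qqmZiIiIiZmIh3d3d3d3Zmd2ZlVVVVVVVWZmZt3dzLuqqZiIiIiZmZh3d3d3d3ZmZmZVVVVVVVVWZmZl7t3Mu6qpmIiIiZqZiHd3d3d3ZmZmZlVVVVVVVVZmZlXu7cy7uqmYiIiZqpmHd3d3d3dmZmZlVVVVVVVVVVVVVe7tzLu6qZiIiZmZmYd3d4h3dmZmZmVVVVVmVVVVVVVV7d3My7upmYiJmZmZiIiIiId3Znd3ZVVVVmZlVVVVVVXd3czMu6mZiJmZqZmImZmZiHd3d4h2VVVWZmVVVVVVVczMzMzLqZiJmZqpmZmqqqmYh3eIiHZVVVZmZVVVVVVVzMzMzMupmImZqqmZmqu7uqmIiImZh2VVVVVVVVVVVVTMzMzMy6mYiZmqmZmqu7u7qZiJmqmHZVVVVVVVVVRERMzM3dzLqYiJmZmZmqu7u7uqmZmqqYdlVUREREREREREvMzd3LqZiJmamZmaq7u7uqqZqqqph2ZVREREREREREO7zM3MupmZmamZmZmqu7uqqqq7u6mHZlVEQzM0RERDM7u8zMupmZmqqZmZmaqqqqqqu8y7qHdmVVRDMzM0RDMzu7u8uqmZmqqpmZmaqqqqqqvMzMupd2ZlVEMzMzMzMzOqu7uqmZmrupmZmaqrqqqrvM3dy6mHZmZVRDMzMzMzM6qqqqmYmru6mZmaq7zLu7zN3d3LqYdmZmVUQzMjMzMzqqqpmYiau7qZmaq8zd3M3d3d3cuph2ZmZVVEMyIiMzOqmZmIiJq7qZmZq83d7u3u7t3dy6mHZlVVVUQzIiIiIqmZmIiJmrupmZq8ze7u7u7t3czLqYdlVVVURDMiIiIimZiIiImau6mZqrzd7u7u7t3MzMuph2VVVERDMyIiIiKZiIiIiZq7qZmrzN3u7u7t3Mu7u6l2ZVVERDMyIhESEYiIiIiJq7uqmqvN3u7u7t3Lu7u6mHZVVUREMzIiERERiIiIiImru7qqvM3u7u7tzLuqqqqYdlVVREQzMiERERGIiIiImau7uqu83e7/7u3LqqqqqZh2ZVVERDMyIREREYiIiIiZq7u6q8ze7v/u3LuqqqqZmHZlVURDMzIhERERiIiIiJmqu7q7zN7u/+7cuqqqqqmYd2ZVRDMzIiEREQCIiIiImaq7qrvN3u7u7cy7u7u7qZiHZlVEMzMiIREAAIiIiIiZmququ83d7u3dzLu8zLuqmIdmVUQzMyIhERAAiIiImZmaqqq8zd3d3dzMzMzMu6qYh2ZURDMyIiEREACIiJmZmZqqq7zd3d3dzMzdzMu7qpiHZlREMzIiIRERAIiImZmZmqqrvN3d3dzMzd3My7uqmHdlVEQzMiIhEREA"/>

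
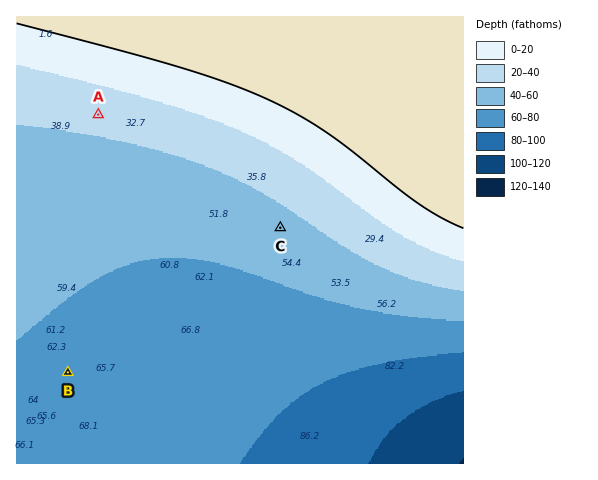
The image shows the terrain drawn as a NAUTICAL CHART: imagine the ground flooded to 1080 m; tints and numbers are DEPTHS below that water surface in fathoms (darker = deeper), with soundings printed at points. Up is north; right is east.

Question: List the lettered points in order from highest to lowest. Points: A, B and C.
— A C B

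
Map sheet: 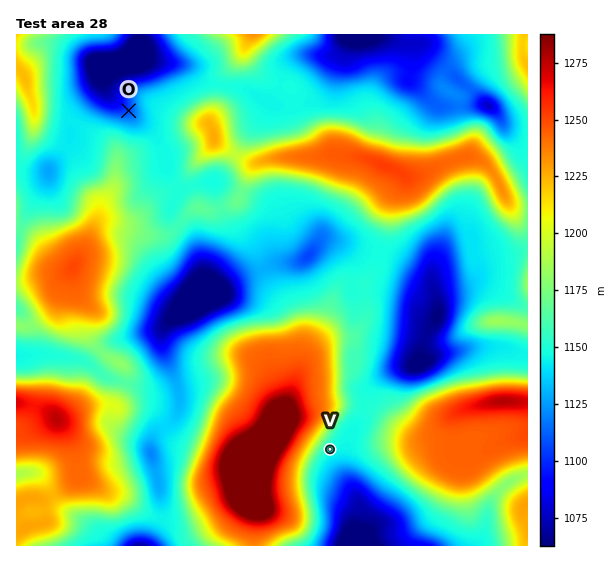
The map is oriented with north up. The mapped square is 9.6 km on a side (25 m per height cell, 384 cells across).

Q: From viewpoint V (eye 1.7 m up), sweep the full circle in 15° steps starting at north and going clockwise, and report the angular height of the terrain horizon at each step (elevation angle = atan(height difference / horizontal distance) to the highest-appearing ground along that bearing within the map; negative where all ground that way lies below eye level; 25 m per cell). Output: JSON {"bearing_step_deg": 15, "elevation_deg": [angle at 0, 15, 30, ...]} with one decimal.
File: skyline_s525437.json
{"bearing_step_deg": 15, "elevation_deg": [5.9, 2.7, 0.8, 0.1, 0.9, 2.8, 3.1, 2.3, 0.2, -1.1, -2.3, -2.5, -1.6, 1.1, 3.8, 5.2, 6.3, 7.8, 9.3, 10.3, 10.2, 10.0, 9.3, 7.9]}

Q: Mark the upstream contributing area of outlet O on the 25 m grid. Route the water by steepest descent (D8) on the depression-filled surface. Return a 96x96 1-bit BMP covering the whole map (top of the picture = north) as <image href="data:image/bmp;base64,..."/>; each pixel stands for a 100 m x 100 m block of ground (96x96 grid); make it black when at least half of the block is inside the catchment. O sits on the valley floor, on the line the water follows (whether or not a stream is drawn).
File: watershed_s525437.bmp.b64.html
<image width="96" height="96" href="data:image/bmp;base64,Qk2+BAAAAAAAAD4AAAAoAAAAYAAAAGAAAAABAAEAAAAAAIAEAAATCwAAEwsAAAIAAAAAAAAA////AAAAAAAAAAAAAAAAAAAAAAAAAAAAAAAAAAAAAAAAAAAAAAAAAAAAAAAAAAAAAAAAAAAAAAAAAAAAAAAAAAAAAAAAAAAAAAAAAAAAAAAAAAAAAAAAAAAAAAAAAAAAAAAAAAAAAAAAAAAAAAAAAAAAAAAAAAAAAAAAAAAAAAAAAAAAAAAAAAAAAAAAAAAAAAAAAAAAAAAAAAAAAAAAAAAAAAAAAAAAAAAAAAAAAAAAAAAAAAAAAAAAAAAAAAAAAAAAAAAAAAAAAAAAAAAAAAAAAAAAAAAAAAAAAAAAAAAAAAAAAAAAAAAAAAAAAAAAAAAAAAAAAAAAAAAAAAAAAAAAAAAAAAAAAAAAAAAAAAAAAAAAAAAAAAAAAAAAAAAAAAAAAAAAAAAAAAAAAAAAAAAAAAAAAAAAAAAAAAAAAAAAAAAAAAAAAAAAAAAAAAAAAAAAAAAAAAAAAAAAAAAAAAAAAAAAAAAAAAAAAAAAAAAAAAAAAAAAAAAAAAAAAAAAAAAAAAAAAAAAAAAAAAAAAAAAAAAAAAAAAAAAAAAAAAAAAAAAAAAAAAAAAAAAAAAAAAAAAAAAAAAAAAAAAAAAAAAAAAAAAAAAAAAAAAAAAAAAAAAAAAAAAAAAAAAAAAAAAAAAAAAAAAAAAAAAAAAAAAAAAAAAAAAAAAAAAAAAAAAAAAAAAAAAAAAAAAAAAAAAAAAAAAAAAAAAAAAAAAAAAAAAAAAAAAAAAAAAAAAAAAAAAAAAAAAAAAAAAAAAAAAAAAAAAAAAAAAAAAAAAAAAAAAAAAAAAAAAAAAAAAAAAAAAAAAAAAAAAAAAAAAAAAAAAAAAAAAAAAAAAAAAAAAAAAAAAAAAAAAAAAAAAAAAAAAAAAAAAAAAAAAAAAAAAAAAAAAAAAAAAAAAAAAAAAAAAAAAAAAAAgAAAAAAAAAAAAAAA//4AAAAAAAAAAAAA//8AAAAAAAAAAAAAf/+AAAAAAAAAAAAAf//AAAAAAAAAAAAAP//gAAAAAAAAAAAAP///gAAAAAAAAAAAP///4AAAAAAAAAAAH///8AAAAAAAAAAAD///8AAAAAAAAAAAD///+AAAAAAAAAAAB///+AAAAAAAAAAAB////AAAAAAAAAAAB////AAAAAAAAAAAB////AAAAAAAAAAAA///+AAAAAAAAAAAAP//4AAAAAAAAAAAAD//wAAAAAAAAAAAAB//AAAAAAAAAAAAAAD+AAAAAAAAAAAAAAB+AAAAAAAAAAAAAAAeAAAAAAAAAAAAAAAAAAAAAAAAAAAAAAAAAAAAAAAAAAAAAAAAAAAAAAAAAAAAAAAAAAAAAAAAAAAAAAAAAAAAAAAAAAAAAAAAAAAAAAAAAAAAAAAAAAAAAAAAAAAAAAAAAAAAAAAAAAAAAAAAAAAAAAAAAAAAAAAAAAAAAAAAAAAAAAAAAAAAAAAAAAAAAAAAAAAAAAAAAAAAAAAAAAAAAAAAAAAAAAAAAAAAAAAAAAAAAAAAAAAAAAAAAAAAAAAAAAAAAAAAAAAAAAAAAAAAAAAAAA="/>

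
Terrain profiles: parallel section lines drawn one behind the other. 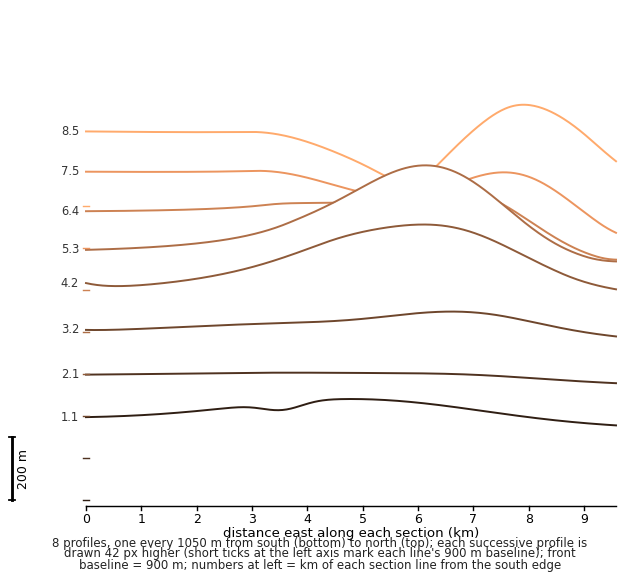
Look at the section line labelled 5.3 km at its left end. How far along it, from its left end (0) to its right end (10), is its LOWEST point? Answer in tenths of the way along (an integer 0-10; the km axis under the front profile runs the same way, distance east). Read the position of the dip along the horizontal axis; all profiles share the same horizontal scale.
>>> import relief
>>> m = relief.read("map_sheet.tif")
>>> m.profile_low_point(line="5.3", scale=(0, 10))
10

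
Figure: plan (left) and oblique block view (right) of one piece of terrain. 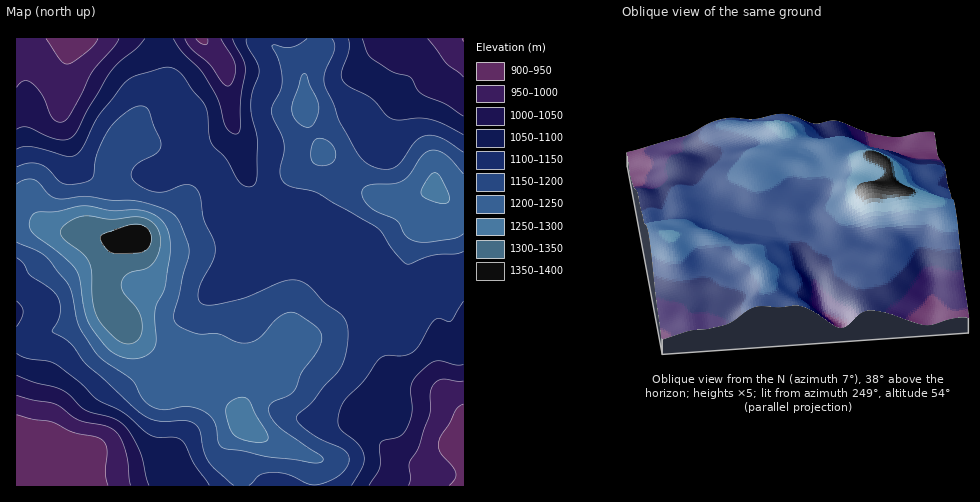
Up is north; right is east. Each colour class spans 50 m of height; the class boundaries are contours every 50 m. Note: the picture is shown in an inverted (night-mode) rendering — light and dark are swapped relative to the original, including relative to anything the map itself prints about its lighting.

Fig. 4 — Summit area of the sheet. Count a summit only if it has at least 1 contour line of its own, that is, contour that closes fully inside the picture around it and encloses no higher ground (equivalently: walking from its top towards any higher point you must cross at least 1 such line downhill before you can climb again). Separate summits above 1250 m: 3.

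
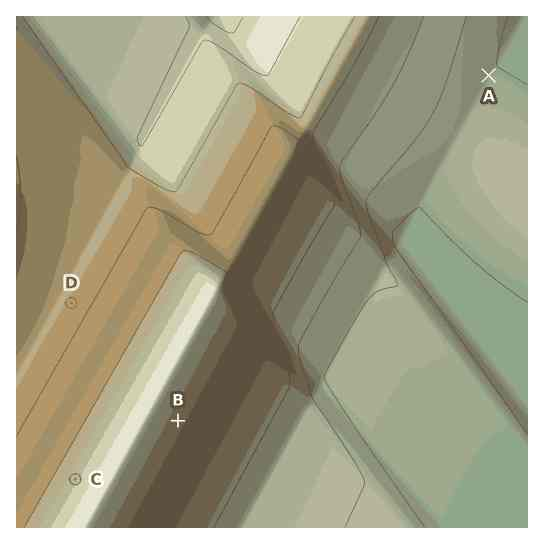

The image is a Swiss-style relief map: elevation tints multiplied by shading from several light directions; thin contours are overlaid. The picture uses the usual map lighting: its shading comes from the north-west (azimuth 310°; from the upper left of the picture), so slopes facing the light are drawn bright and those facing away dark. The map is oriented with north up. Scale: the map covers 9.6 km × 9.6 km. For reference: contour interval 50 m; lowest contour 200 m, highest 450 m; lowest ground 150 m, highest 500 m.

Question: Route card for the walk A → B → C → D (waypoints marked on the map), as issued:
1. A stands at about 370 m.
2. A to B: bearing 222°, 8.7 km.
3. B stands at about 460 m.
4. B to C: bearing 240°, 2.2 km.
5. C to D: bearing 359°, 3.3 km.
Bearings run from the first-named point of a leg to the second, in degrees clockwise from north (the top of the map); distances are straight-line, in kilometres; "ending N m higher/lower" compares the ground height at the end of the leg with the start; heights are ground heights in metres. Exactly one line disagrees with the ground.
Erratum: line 1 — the height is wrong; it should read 210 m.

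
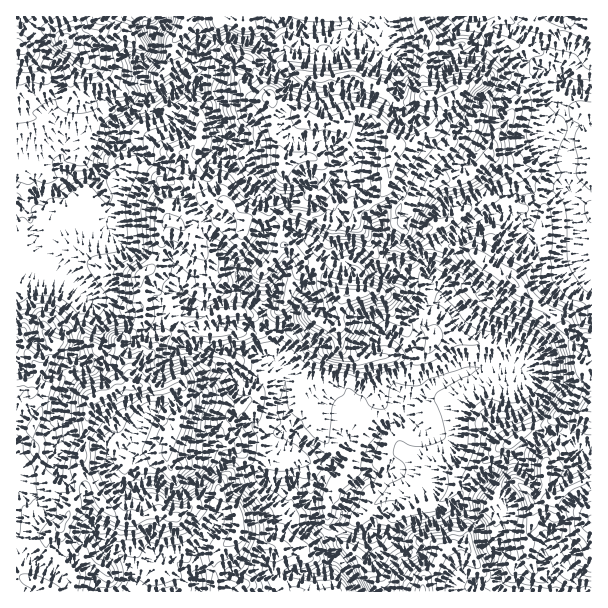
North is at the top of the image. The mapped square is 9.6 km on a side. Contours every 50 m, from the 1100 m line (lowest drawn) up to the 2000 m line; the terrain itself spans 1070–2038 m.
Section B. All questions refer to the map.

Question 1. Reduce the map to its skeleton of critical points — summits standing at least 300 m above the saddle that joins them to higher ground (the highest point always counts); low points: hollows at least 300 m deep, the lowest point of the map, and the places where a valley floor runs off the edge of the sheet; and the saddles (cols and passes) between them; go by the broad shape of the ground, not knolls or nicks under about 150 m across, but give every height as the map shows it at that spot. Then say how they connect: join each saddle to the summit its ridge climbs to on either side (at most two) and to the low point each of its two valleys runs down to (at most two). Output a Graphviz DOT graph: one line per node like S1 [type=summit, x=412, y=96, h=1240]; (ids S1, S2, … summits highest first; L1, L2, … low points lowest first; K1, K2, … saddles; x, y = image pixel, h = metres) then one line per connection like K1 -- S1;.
graph terrain {
  S1 [type=summit, x=395, y=144, h=2038];
  S2 [type=summit, x=93, y=398, h=2032];
  S3 [type=summit, x=591, y=519, h=1955];
  S4 [type=summit, x=65, y=41, h=1803];
  L1 [type=low, x=357, y=591, h=1070];
  L2 [type=low, x=162, y=20, h=1121];
  K1 [type=saddle, x=141, y=323, h=1635];
  K2 [type=saddle, x=215, y=572, h=1601];
  K3 [type=saddle, x=443, y=240, h=1537];
  K4 [type=saddle, x=494, y=572, h=1461];
  K5 [type=saddle, x=17, y=210, h=1335];
  K1 -- S1;
  K1 -- S2;
  K1 -- L1;
  K1 -- L2;
  K2 -- S1;
  K2 -- S2;
  K2 -- L1;
  K3 -- S1;
  K3 -- S3;
  K3 -- L1;
  K4 -- S1;
  K4 -- S3;
  K4 -- L1;
  K5 -- S1;
  K5 -- S4;
  K5 -- L2;
}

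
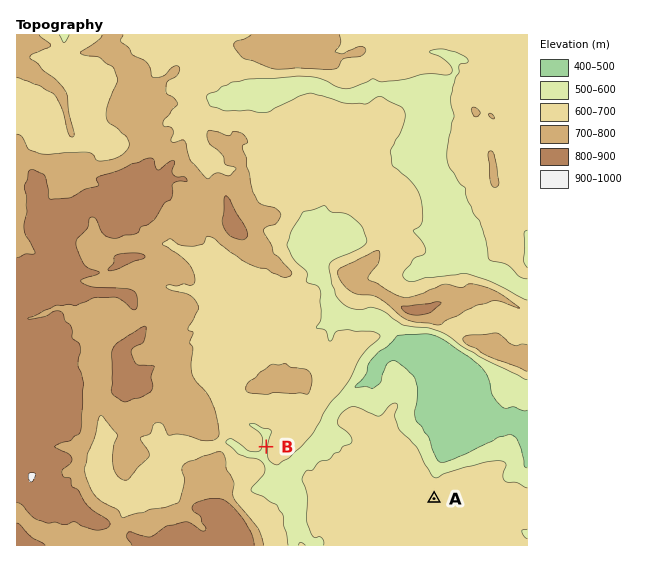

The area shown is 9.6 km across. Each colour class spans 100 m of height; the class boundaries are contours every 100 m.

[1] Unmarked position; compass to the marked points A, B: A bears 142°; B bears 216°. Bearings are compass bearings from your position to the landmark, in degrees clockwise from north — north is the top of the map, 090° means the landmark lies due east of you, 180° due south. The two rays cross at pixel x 327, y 362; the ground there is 630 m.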